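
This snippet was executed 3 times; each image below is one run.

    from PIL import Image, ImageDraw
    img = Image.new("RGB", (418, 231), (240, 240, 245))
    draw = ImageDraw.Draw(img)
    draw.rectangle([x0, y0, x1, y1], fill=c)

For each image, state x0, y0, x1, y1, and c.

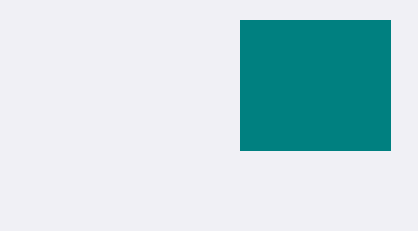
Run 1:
x0 = 240, y0 = 20, x1 = 390, y1 = 150, c = 'teal'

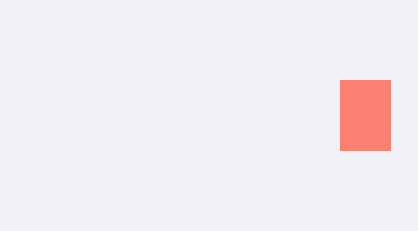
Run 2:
x0 = 340
y0 = 80
x1 = 390
y1 = 150
c = 'salmon'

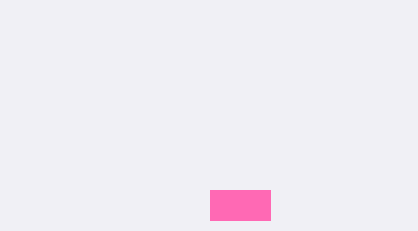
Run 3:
x0 = 210
y0 = 190
x1 = 270
y1 = 220
c = 'hotpink'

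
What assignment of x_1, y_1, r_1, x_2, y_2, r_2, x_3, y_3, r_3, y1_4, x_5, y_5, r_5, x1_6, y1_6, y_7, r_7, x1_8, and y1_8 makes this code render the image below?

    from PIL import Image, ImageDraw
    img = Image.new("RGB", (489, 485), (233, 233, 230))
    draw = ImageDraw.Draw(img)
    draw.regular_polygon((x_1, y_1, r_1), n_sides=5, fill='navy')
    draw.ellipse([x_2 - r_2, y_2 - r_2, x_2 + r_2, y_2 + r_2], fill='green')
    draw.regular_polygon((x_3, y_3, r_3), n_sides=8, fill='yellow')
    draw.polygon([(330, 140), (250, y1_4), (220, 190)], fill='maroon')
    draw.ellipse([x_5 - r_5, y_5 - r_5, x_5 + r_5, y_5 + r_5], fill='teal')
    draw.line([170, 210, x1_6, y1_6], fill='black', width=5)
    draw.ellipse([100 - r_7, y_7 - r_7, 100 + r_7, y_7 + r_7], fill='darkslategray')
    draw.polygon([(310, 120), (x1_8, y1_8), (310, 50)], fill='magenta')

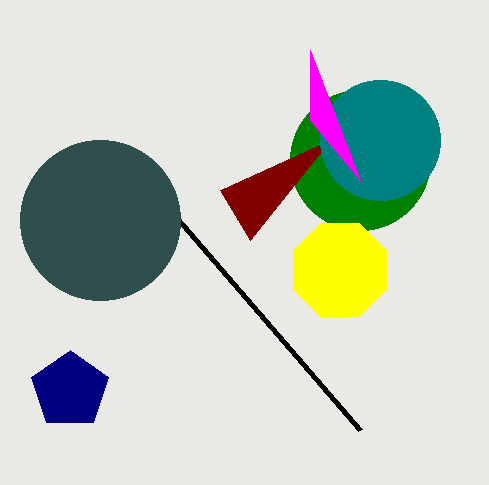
x_1 = 70; y_1 = 390; r_1 = 40; x_2 = 360; y_2 = 160; r_2 = 70; x_3 = 340; y_3 = 270; r_3 = 50; y1_4 = 240; x_5 = 380; y_5 = 140; r_5 = 60; x1_6 = 360; y1_6 = 430; y_7 = 220; r_7 = 80; x1_8 = 360; y1_8 = 180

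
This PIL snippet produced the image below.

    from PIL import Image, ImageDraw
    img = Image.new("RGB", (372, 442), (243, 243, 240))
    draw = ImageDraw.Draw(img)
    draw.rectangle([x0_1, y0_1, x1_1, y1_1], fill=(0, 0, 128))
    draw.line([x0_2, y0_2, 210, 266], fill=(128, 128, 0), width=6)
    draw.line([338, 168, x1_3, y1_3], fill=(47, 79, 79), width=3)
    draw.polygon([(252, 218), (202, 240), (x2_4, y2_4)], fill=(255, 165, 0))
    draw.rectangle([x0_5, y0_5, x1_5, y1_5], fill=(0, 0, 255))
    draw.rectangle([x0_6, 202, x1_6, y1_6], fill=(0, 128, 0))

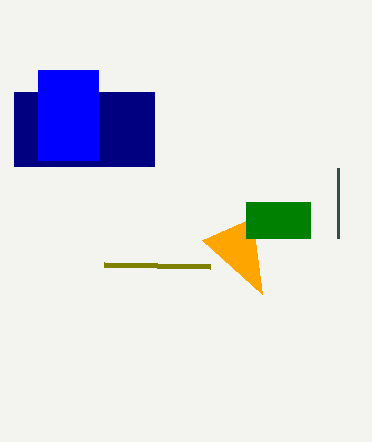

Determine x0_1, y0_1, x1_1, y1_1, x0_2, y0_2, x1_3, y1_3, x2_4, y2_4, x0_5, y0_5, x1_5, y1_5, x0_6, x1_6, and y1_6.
x0_1 = 14
y0_1 = 92
x1_1 = 154
y1_1 = 166
x0_2 = 104
y0_2 = 264
x1_3 = 338
y1_3 = 238
x2_4 = 262
y2_4 = 294
x0_5 = 38
y0_5 = 70
x1_5 = 98
y1_5 = 160
x0_6 = 246
x1_6 = 310
y1_6 = 238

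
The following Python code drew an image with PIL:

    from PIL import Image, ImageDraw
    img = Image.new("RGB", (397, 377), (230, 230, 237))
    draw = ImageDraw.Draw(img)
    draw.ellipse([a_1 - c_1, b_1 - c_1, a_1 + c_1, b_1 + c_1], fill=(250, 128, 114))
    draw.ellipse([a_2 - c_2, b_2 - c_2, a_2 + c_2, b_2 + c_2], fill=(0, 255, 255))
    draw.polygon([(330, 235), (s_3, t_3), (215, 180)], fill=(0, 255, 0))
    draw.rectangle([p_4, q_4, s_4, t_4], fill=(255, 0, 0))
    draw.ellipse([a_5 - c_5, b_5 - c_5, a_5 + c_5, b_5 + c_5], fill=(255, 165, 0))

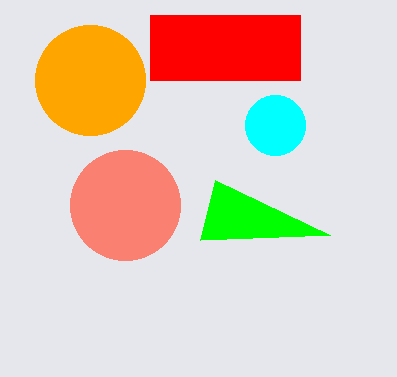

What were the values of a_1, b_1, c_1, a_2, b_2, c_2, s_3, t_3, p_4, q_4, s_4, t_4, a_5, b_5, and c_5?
a_1 = 125, b_1 = 205, c_1 = 55, a_2 = 275, b_2 = 125, c_2 = 30, s_3 = 200, t_3 = 240, p_4 = 150, q_4 = 15, s_4 = 300, t_4 = 80, a_5 = 90, b_5 = 80, c_5 = 55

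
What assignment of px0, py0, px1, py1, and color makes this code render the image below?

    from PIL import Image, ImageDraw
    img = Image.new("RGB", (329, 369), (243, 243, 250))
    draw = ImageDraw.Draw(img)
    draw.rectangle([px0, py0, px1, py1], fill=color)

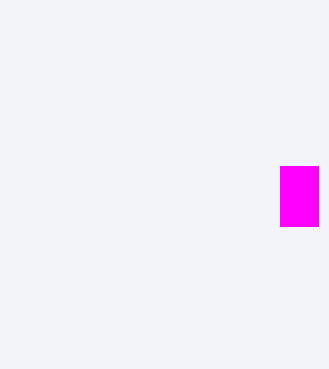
px0 = 280
py0 = 166
px1 = 318
py1 = 226
color = 'magenta'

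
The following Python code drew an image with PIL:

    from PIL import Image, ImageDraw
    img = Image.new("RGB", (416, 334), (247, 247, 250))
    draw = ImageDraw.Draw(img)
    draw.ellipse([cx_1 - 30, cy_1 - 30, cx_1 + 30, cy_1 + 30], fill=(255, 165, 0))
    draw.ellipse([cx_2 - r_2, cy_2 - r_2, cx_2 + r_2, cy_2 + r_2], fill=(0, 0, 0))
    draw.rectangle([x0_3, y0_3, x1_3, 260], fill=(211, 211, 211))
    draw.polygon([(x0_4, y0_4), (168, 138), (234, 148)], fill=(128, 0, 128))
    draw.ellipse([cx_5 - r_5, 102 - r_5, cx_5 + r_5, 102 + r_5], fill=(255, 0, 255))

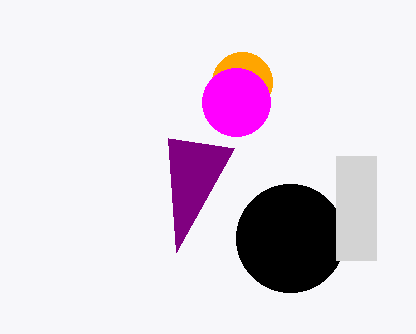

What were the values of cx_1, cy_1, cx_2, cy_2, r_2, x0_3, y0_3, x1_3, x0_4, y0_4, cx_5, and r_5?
cx_1 = 242
cy_1 = 82
cx_2 = 290
cy_2 = 238
r_2 = 54
x0_3 = 336
y0_3 = 156
x1_3 = 376
x0_4 = 176
y0_4 = 252
cx_5 = 236
r_5 = 34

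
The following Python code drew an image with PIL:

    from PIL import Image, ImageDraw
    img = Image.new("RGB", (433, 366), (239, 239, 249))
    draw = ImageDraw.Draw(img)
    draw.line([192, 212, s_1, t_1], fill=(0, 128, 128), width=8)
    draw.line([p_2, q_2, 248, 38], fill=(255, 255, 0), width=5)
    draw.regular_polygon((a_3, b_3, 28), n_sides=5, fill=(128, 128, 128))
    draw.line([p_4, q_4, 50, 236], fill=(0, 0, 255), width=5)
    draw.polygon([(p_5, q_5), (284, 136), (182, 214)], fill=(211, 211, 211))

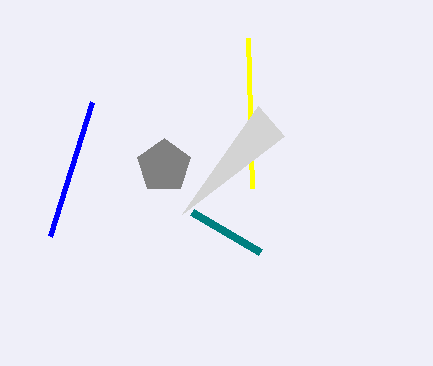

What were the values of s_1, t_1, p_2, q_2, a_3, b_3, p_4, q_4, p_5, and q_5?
s_1 = 260
t_1 = 252
p_2 = 252
q_2 = 188
a_3 = 164
b_3 = 166
p_4 = 92
q_4 = 102
p_5 = 258
q_5 = 106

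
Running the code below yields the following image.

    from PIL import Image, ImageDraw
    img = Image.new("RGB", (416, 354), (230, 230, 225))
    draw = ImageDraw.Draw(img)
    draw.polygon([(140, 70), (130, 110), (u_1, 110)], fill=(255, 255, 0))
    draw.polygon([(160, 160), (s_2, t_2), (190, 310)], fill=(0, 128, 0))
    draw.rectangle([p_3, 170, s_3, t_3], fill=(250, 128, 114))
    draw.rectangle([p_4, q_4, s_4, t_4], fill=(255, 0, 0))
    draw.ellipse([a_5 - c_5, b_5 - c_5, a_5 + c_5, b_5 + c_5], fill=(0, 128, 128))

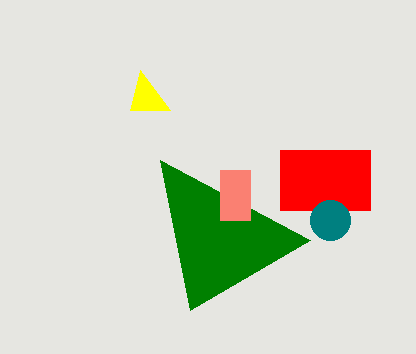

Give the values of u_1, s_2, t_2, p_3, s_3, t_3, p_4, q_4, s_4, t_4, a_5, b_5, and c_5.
u_1 = 170
s_2 = 310
t_2 = 240
p_3 = 220
s_3 = 250
t_3 = 220
p_4 = 280
q_4 = 150
s_4 = 370
t_4 = 210
a_5 = 330
b_5 = 220
c_5 = 20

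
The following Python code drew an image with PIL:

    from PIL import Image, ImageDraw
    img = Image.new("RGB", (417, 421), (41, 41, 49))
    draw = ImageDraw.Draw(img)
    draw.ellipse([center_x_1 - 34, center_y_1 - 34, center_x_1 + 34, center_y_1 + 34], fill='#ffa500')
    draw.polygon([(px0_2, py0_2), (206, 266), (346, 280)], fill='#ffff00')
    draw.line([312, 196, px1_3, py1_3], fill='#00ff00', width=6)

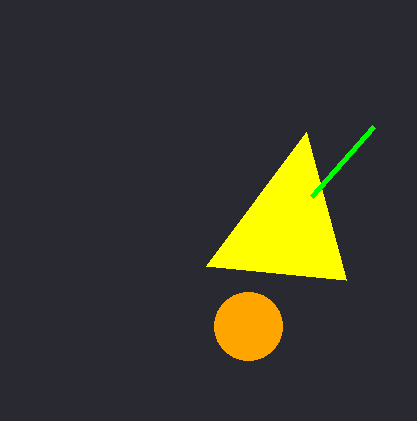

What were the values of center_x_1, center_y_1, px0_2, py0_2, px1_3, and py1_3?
center_x_1 = 248
center_y_1 = 326
px0_2 = 306
py0_2 = 132
px1_3 = 374
py1_3 = 126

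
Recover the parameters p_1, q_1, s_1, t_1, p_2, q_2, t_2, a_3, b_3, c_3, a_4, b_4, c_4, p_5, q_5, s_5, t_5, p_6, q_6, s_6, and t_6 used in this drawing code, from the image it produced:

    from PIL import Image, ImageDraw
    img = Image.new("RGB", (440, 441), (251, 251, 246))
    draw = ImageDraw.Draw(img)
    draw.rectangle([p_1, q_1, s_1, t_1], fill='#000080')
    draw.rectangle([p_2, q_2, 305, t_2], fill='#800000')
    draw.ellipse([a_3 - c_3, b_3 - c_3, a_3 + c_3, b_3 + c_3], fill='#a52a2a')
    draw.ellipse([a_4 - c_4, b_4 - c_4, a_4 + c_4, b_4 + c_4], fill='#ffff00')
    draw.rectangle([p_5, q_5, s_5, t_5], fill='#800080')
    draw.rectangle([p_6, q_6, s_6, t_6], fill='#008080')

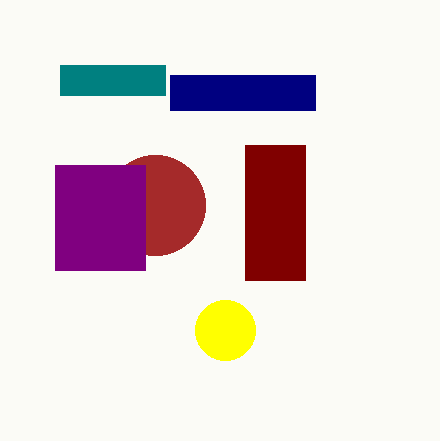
p_1 = 170, q_1 = 75, s_1 = 315, t_1 = 110, p_2 = 245, q_2 = 145, t_2 = 280, a_3 = 155, b_3 = 205, c_3 = 50, a_4 = 225, b_4 = 330, c_4 = 30, p_5 = 55, q_5 = 165, s_5 = 145, t_5 = 270, p_6 = 60, q_6 = 65, s_6 = 165, t_6 = 95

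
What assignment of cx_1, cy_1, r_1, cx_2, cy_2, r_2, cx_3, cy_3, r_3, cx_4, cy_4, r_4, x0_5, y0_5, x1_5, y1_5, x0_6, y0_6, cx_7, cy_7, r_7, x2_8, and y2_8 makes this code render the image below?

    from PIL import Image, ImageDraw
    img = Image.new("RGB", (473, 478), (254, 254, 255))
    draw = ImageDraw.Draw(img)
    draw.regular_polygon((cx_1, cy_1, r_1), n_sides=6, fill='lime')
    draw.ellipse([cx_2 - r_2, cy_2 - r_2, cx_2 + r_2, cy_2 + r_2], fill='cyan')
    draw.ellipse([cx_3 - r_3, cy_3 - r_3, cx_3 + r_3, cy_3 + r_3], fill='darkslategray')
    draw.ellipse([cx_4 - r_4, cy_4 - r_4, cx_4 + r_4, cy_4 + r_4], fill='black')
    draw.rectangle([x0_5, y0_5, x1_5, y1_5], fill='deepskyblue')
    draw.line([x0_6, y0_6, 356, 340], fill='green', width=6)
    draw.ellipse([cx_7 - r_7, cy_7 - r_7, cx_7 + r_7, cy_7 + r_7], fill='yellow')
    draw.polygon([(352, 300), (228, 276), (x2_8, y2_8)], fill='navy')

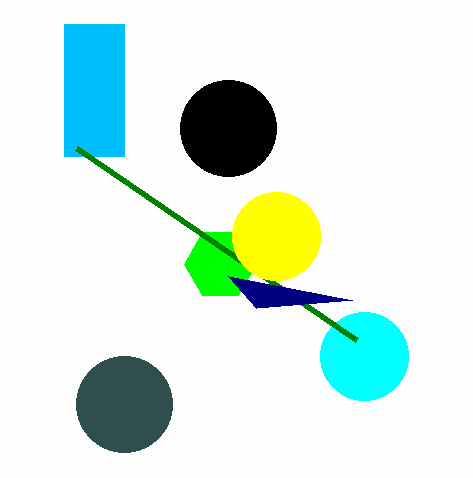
cx_1 = 220, cy_1 = 264, r_1 = 36, cx_2 = 364, cy_2 = 356, r_2 = 44, cx_3 = 124, cy_3 = 404, r_3 = 48, cx_4 = 228, cy_4 = 128, r_4 = 48, x0_5 = 64, y0_5 = 24, x1_5 = 124, y1_5 = 156, x0_6 = 76, y0_6 = 148, cx_7 = 276, cy_7 = 236, r_7 = 44, x2_8 = 256, y2_8 = 308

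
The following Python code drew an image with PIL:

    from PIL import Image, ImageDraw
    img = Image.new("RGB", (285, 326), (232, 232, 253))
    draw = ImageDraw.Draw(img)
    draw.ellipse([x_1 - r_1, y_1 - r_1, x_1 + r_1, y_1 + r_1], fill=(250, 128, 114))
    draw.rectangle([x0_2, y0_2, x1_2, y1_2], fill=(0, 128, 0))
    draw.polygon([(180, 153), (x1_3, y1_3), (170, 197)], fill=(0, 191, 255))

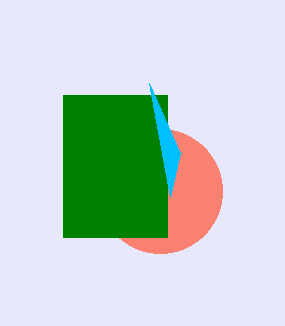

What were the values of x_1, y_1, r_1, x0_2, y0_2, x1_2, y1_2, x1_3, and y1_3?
x_1 = 160
y_1 = 191
r_1 = 62
x0_2 = 63
y0_2 = 95
x1_2 = 167
y1_2 = 237
x1_3 = 149
y1_3 = 83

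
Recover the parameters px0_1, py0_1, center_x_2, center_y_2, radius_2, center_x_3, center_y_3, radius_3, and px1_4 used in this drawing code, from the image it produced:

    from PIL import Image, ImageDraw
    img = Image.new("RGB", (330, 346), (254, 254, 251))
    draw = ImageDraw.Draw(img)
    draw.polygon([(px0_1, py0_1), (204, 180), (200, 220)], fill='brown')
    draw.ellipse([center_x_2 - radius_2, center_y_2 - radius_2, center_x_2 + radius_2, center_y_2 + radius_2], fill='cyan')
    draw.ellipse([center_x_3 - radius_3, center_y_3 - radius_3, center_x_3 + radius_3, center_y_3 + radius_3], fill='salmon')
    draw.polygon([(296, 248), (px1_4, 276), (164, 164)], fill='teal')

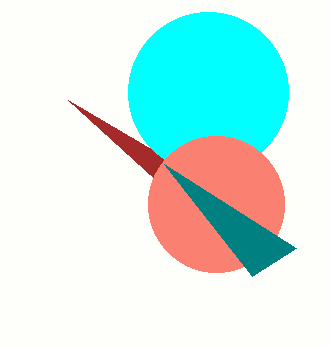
px0_1 = 68, py0_1 = 100, center_x_2 = 208, center_y_2 = 92, radius_2 = 80, center_x_3 = 216, center_y_3 = 204, radius_3 = 68, px1_4 = 252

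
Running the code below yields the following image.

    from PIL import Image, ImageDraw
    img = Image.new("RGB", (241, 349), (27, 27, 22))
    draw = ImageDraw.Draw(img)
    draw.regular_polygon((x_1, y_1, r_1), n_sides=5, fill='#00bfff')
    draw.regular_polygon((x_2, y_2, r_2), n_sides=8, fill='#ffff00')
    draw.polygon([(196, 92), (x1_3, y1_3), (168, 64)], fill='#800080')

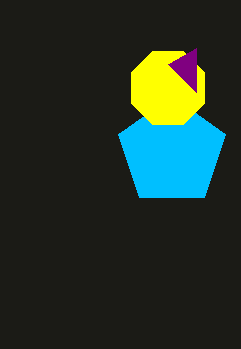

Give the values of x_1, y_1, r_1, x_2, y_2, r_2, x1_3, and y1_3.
x_1 = 172, y_1 = 152, r_1 = 56, x_2 = 168, y_2 = 88, r_2 = 40, x1_3 = 196, y1_3 = 48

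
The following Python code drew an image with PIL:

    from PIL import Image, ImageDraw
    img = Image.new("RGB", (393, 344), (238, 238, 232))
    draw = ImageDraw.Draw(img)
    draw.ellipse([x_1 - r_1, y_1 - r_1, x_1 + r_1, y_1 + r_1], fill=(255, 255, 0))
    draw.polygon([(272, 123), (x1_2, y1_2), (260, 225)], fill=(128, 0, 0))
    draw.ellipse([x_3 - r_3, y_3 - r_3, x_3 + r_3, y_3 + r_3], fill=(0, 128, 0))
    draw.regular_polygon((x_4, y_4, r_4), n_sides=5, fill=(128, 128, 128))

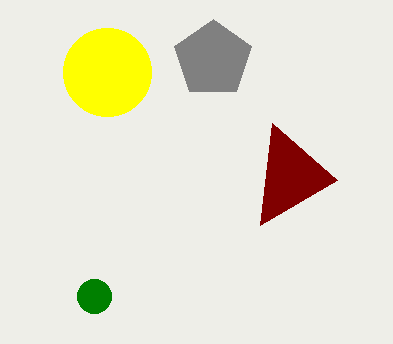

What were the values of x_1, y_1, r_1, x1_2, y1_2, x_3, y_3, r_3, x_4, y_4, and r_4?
x_1 = 107; y_1 = 72; r_1 = 44; x1_2 = 337; y1_2 = 180; x_3 = 94; y_3 = 296; r_3 = 17; x_4 = 213; y_4 = 59; r_4 = 40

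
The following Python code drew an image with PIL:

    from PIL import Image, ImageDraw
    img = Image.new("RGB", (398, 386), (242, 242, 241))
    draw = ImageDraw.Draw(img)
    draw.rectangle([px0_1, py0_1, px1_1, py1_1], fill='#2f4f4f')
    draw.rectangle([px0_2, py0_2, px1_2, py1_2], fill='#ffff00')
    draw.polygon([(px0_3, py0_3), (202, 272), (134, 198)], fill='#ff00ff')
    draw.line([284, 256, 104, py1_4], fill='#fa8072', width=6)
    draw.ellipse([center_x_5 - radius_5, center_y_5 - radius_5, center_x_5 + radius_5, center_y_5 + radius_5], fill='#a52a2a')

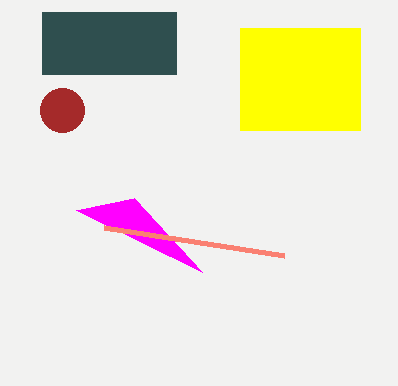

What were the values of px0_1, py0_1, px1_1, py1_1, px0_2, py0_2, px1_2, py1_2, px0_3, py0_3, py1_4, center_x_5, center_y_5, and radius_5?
px0_1 = 42; py0_1 = 12; px1_1 = 176; py1_1 = 74; px0_2 = 240; py0_2 = 28; px1_2 = 360; py1_2 = 130; px0_3 = 76; py0_3 = 210; py1_4 = 228; center_x_5 = 62; center_y_5 = 110; radius_5 = 22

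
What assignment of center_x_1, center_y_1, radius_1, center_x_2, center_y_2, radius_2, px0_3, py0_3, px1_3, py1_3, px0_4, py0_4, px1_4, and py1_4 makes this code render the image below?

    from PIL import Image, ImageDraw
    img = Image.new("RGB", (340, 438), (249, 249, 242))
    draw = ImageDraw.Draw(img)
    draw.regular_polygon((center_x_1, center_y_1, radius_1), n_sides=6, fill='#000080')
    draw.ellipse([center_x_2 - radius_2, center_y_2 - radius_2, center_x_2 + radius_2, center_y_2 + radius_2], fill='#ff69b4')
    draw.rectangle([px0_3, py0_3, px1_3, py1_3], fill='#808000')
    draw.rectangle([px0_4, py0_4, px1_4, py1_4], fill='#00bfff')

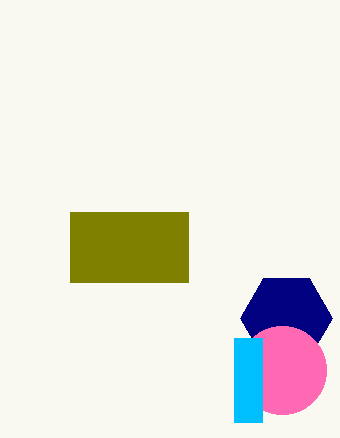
center_x_1 = 286
center_y_1 = 318
radius_1 = 46
center_x_2 = 282
center_y_2 = 370
radius_2 = 44
px0_3 = 70
py0_3 = 212
px1_3 = 188
py1_3 = 282
px0_4 = 234
py0_4 = 338
px1_4 = 262
py1_4 = 422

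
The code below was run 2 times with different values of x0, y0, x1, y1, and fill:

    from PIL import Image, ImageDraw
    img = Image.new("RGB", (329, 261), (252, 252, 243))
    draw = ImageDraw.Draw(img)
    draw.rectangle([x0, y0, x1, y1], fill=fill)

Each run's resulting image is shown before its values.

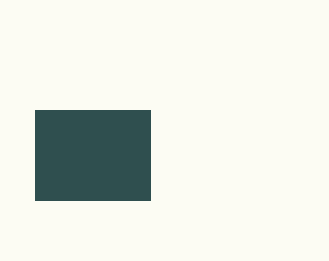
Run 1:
x0 = 35
y0 = 110
x1 = 150
y1 = 200
fill = 'darkslategray'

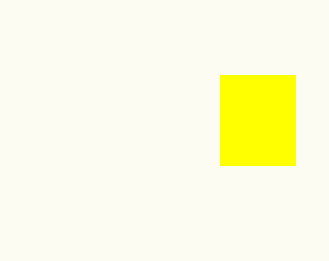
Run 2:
x0 = 220
y0 = 75
x1 = 295
y1 = 165
fill = 'yellow'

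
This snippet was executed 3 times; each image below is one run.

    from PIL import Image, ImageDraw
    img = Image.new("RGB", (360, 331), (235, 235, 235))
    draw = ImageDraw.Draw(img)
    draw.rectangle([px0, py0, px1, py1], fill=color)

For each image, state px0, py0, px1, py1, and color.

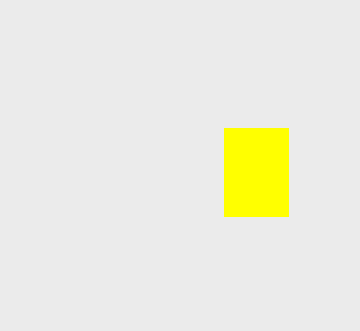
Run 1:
px0 = 224, py0 = 128, px1 = 288, py1 = 216, color = 'yellow'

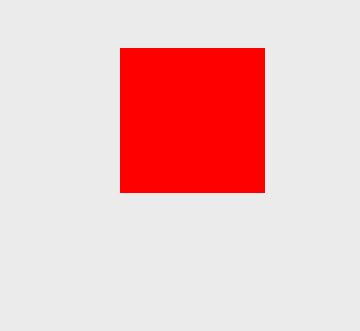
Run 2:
px0 = 120
py0 = 48
px1 = 264
py1 = 192
color = 'red'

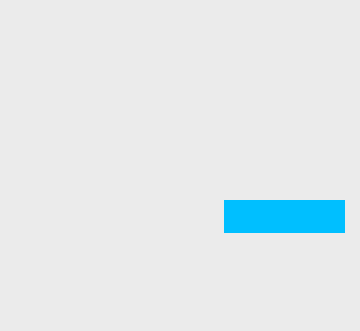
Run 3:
px0 = 224, py0 = 200, px1 = 344, py1 = 232, color = 'deepskyblue'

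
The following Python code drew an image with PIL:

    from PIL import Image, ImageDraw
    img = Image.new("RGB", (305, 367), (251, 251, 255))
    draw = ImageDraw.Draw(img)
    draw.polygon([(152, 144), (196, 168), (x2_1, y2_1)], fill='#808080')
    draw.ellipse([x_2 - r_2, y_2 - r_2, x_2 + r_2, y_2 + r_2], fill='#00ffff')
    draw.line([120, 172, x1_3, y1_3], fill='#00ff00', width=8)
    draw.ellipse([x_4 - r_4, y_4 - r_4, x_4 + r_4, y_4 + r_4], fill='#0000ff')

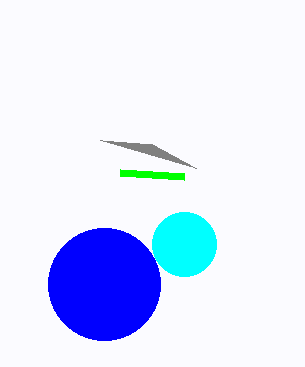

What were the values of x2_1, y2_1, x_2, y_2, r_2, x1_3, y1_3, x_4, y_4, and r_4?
x2_1 = 100; y2_1 = 140; x_2 = 184; y_2 = 244; r_2 = 32; x1_3 = 184; y1_3 = 176; x_4 = 104; y_4 = 284; r_4 = 56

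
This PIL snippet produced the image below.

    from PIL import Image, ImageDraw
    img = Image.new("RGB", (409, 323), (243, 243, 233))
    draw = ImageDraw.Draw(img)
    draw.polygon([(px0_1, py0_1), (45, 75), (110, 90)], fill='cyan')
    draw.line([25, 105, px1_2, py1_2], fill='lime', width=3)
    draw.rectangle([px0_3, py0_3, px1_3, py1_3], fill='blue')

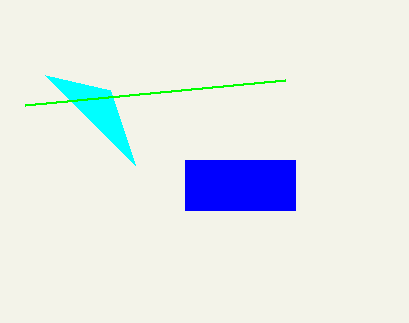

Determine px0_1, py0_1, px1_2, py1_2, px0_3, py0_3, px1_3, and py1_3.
px0_1 = 135, py0_1 = 165, px1_2 = 285, py1_2 = 80, px0_3 = 185, py0_3 = 160, px1_3 = 295, py1_3 = 210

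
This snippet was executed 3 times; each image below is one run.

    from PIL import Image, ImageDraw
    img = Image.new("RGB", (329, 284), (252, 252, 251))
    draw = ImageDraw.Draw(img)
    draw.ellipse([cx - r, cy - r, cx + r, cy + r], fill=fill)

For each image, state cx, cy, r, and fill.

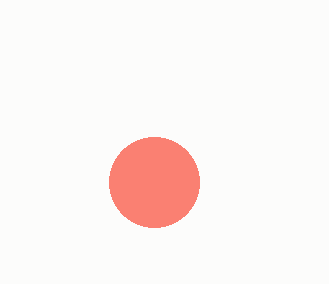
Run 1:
cx = 154; cy = 182; r = 45; fill = 'salmon'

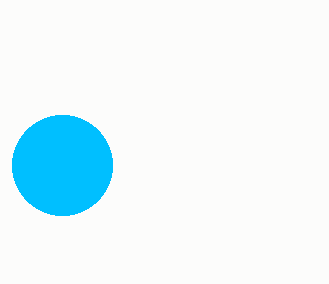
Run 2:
cx = 62; cy = 165; r = 50; fill = 'deepskyblue'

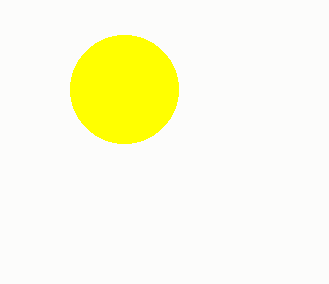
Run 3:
cx = 124
cy = 89
r = 54
fill = 'yellow'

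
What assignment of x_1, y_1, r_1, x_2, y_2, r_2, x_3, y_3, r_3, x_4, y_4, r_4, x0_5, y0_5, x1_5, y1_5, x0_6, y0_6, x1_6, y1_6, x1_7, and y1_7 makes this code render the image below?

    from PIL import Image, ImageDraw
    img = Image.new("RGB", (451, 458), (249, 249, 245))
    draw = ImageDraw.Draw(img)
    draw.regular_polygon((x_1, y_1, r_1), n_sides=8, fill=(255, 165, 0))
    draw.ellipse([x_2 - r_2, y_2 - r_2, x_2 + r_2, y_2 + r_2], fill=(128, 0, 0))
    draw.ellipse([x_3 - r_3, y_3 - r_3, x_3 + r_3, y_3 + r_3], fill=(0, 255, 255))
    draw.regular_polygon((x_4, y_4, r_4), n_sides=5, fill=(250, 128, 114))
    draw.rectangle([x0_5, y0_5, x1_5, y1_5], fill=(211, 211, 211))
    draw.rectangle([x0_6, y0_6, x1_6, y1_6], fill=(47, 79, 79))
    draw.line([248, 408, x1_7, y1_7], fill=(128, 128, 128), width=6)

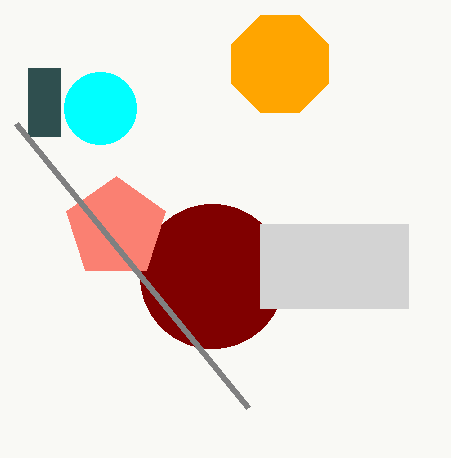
x_1 = 280; y_1 = 64; r_1 = 52; x_2 = 212; y_2 = 276; r_2 = 72; x_3 = 100; y_3 = 108; r_3 = 36; x_4 = 116; y_4 = 228; r_4 = 52; x0_5 = 260; y0_5 = 224; x1_5 = 408; y1_5 = 308; x0_6 = 28; y0_6 = 68; x1_6 = 60; y1_6 = 136; x1_7 = 16; y1_7 = 124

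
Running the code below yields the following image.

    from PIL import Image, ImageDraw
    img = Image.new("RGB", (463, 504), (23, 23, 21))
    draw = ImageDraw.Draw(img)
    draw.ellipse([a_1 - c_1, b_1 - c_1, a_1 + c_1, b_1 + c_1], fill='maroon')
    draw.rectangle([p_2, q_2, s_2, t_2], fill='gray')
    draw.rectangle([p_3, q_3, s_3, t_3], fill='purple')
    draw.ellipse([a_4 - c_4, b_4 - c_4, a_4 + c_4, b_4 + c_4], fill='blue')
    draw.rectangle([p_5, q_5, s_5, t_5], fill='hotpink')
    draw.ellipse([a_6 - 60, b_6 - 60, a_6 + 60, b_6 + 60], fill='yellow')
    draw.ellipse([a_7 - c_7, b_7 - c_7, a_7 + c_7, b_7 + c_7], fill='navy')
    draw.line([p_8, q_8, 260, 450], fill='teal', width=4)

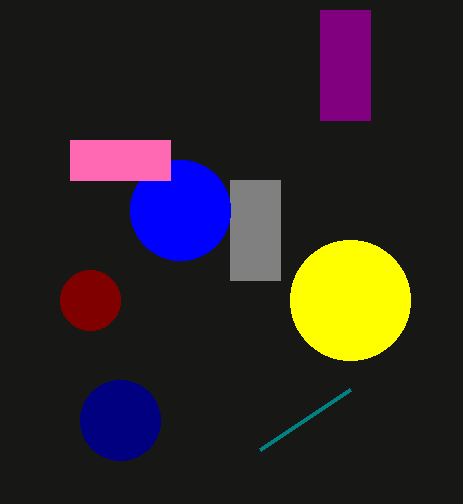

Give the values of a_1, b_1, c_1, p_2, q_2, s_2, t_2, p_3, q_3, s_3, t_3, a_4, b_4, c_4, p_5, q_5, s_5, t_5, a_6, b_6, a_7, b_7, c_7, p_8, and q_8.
a_1 = 90, b_1 = 300, c_1 = 30, p_2 = 230, q_2 = 180, s_2 = 280, t_2 = 280, p_3 = 320, q_3 = 10, s_3 = 370, t_3 = 120, a_4 = 180, b_4 = 210, c_4 = 50, p_5 = 70, q_5 = 140, s_5 = 170, t_5 = 180, a_6 = 350, b_6 = 300, a_7 = 120, b_7 = 420, c_7 = 40, p_8 = 350, q_8 = 390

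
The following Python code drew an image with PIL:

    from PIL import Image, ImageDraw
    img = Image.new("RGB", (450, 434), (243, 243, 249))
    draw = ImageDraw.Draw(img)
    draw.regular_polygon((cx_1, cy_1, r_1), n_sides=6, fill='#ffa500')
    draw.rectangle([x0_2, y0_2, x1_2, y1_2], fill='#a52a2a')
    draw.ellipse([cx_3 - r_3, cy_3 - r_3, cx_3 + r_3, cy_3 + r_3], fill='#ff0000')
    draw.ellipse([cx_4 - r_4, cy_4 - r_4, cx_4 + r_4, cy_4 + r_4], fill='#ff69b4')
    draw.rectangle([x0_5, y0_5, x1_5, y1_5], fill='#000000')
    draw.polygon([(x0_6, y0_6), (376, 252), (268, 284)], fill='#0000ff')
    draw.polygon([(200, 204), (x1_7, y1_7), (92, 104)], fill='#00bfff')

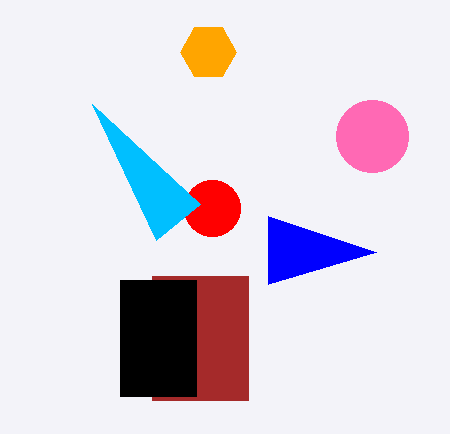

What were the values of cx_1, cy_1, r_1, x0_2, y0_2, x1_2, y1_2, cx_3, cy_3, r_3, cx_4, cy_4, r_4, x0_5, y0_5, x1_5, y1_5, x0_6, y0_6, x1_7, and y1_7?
cx_1 = 208, cy_1 = 52, r_1 = 28, x0_2 = 152, y0_2 = 276, x1_2 = 248, y1_2 = 400, cx_3 = 212, cy_3 = 208, r_3 = 28, cx_4 = 372, cy_4 = 136, r_4 = 36, x0_5 = 120, y0_5 = 280, x1_5 = 196, y1_5 = 396, x0_6 = 268, y0_6 = 216, x1_7 = 156, y1_7 = 240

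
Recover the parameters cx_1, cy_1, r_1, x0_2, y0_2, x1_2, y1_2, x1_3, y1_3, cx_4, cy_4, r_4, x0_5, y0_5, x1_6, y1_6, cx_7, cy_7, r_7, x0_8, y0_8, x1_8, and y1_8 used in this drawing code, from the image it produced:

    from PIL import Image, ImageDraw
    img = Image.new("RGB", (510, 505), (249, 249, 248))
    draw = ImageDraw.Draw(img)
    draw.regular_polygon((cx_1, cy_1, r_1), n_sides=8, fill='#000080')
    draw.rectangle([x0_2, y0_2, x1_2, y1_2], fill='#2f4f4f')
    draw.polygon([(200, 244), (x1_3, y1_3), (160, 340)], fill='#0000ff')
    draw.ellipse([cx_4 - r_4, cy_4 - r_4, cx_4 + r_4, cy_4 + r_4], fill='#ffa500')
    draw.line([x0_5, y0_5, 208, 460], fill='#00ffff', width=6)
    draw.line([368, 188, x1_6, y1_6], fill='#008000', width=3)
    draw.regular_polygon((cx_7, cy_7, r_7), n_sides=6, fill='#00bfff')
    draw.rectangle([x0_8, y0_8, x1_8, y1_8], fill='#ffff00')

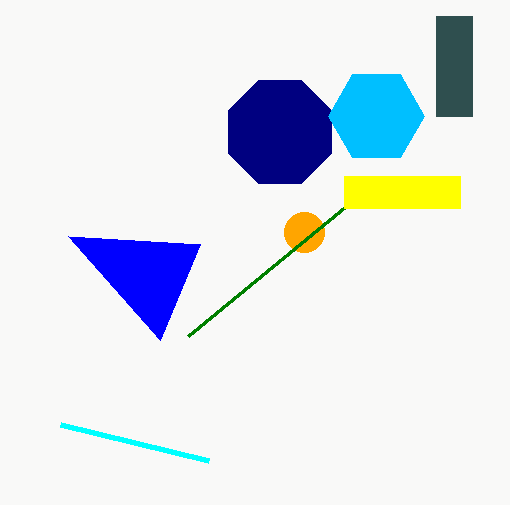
cx_1 = 280
cy_1 = 132
r_1 = 56
x0_2 = 436
y0_2 = 16
x1_2 = 472
y1_2 = 116
x1_3 = 68
y1_3 = 236
cx_4 = 304
cy_4 = 232
r_4 = 20
x0_5 = 60
y0_5 = 424
x1_6 = 188
y1_6 = 336
cx_7 = 376
cy_7 = 116
r_7 = 48
x0_8 = 344
y0_8 = 176
x1_8 = 460
y1_8 = 208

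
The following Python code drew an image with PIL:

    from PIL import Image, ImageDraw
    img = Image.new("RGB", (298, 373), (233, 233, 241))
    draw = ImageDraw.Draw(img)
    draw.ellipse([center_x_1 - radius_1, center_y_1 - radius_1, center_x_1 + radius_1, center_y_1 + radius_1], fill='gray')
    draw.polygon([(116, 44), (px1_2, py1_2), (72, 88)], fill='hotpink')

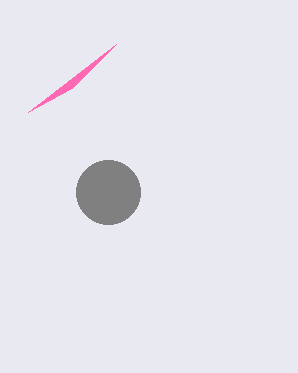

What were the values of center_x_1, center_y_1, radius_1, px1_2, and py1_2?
center_x_1 = 108
center_y_1 = 192
radius_1 = 32
px1_2 = 28
py1_2 = 112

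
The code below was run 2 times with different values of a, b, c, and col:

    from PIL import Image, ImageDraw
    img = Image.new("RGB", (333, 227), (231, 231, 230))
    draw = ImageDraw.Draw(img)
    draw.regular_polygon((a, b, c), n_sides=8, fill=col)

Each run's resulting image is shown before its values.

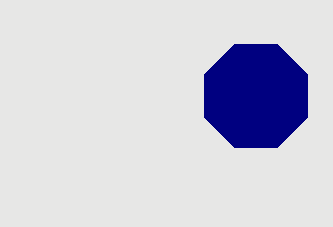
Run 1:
a = 256
b = 96
c = 56
col = 'navy'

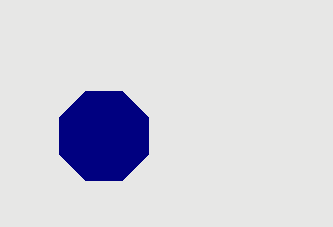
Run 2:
a = 104, b = 136, c = 48, col = 'navy'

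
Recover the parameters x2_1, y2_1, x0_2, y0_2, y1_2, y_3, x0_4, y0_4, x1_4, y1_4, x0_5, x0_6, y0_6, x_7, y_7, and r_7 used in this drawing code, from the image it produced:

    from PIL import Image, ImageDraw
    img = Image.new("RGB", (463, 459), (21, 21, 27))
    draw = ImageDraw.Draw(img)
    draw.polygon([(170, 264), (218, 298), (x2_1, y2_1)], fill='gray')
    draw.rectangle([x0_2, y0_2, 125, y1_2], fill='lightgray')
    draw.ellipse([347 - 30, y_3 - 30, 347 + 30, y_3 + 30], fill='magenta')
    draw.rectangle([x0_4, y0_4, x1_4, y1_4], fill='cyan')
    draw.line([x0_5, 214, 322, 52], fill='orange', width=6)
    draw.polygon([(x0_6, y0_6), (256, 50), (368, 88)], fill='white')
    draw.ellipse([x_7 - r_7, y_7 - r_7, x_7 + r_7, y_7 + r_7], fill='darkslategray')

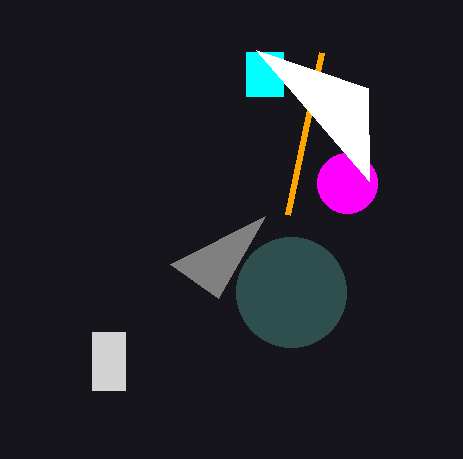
x2_1 = 265
y2_1 = 216
x0_2 = 92
y0_2 = 332
y1_2 = 390
y_3 = 183
x0_4 = 246
y0_4 = 52
x1_4 = 283
y1_4 = 96
x0_5 = 288
x0_6 = 369
y0_6 = 181
x_7 = 291
y_7 = 292
r_7 = 55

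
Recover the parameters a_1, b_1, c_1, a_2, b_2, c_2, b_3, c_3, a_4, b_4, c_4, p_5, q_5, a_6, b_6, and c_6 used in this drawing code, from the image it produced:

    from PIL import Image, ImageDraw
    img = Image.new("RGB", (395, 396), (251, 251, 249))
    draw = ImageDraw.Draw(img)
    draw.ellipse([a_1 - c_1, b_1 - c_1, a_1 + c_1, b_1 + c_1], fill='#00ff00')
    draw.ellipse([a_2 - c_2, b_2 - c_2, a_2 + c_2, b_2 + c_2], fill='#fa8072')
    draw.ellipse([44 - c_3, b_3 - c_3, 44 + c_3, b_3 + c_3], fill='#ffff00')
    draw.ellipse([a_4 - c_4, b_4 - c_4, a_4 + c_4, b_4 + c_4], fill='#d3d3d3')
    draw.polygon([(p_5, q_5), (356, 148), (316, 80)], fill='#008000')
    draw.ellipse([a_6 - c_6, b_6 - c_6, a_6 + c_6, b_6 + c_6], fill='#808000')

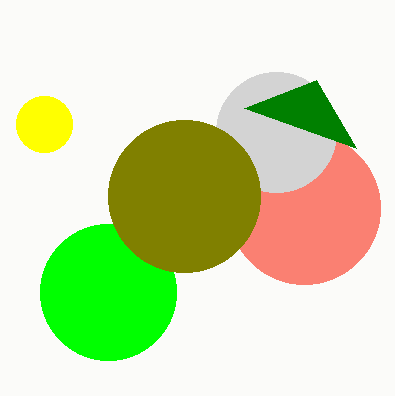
a_1 = 108, b_1 = 292, c_1 = 68, a_2 = 304, b_2 = 208, c_2 = 76, b_3 = 124, c_3 = 28, a_4 = 276, b_4 = 132, c_4 = 60, p_5 = 244, q_5 = 108, a_6 = 184, b_6 = 196, c_6 = 76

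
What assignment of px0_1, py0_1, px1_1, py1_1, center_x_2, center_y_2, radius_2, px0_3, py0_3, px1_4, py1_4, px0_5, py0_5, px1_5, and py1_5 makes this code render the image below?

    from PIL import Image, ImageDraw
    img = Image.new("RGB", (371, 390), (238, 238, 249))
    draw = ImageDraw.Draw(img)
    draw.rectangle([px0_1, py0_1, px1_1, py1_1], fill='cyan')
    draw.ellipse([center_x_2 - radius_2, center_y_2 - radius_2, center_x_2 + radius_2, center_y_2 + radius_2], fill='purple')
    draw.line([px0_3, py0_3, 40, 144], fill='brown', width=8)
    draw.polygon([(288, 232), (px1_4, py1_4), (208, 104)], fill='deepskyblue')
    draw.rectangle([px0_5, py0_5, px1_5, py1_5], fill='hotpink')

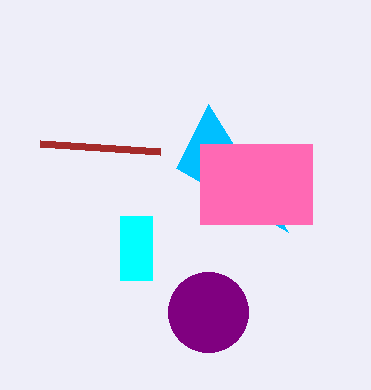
px0_1 = 120
py0_1 = 216
px1_1 = 152
py1_1 = 280
center_x_2 = 208
center_y_2 = 312
radius_2 = 40
px0_3 = 160
py0_3 = 152
px1_4 = 176
py1_4 = 168
px0_5 = 200
py0_5 = 144
px1_5 = 312
py1_5 = 224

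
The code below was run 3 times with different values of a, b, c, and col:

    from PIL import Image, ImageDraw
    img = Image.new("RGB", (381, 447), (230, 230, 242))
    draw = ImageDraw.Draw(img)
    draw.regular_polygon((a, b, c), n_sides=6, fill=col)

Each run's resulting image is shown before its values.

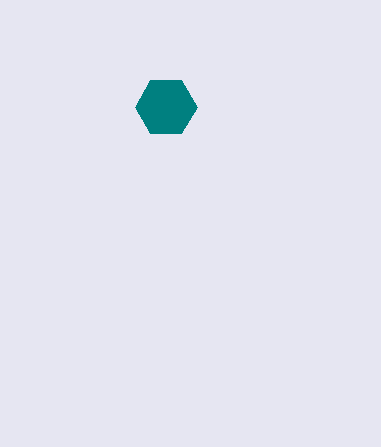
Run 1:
a = 166; b = 107; c = 31; col = 'teal'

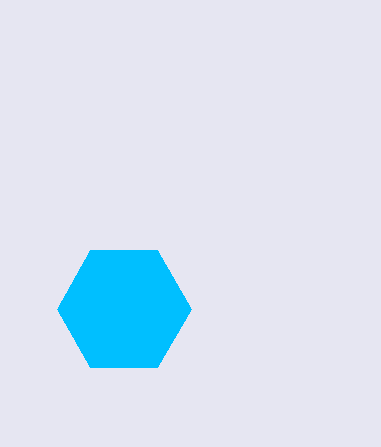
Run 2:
a = 124, b = 309, c = 67, col = 'deepskyblue'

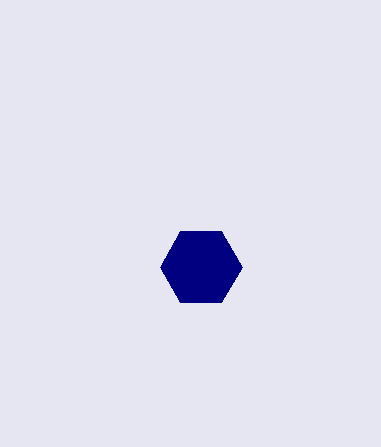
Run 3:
a = 201, b = 267, c = 41, col = 'navy'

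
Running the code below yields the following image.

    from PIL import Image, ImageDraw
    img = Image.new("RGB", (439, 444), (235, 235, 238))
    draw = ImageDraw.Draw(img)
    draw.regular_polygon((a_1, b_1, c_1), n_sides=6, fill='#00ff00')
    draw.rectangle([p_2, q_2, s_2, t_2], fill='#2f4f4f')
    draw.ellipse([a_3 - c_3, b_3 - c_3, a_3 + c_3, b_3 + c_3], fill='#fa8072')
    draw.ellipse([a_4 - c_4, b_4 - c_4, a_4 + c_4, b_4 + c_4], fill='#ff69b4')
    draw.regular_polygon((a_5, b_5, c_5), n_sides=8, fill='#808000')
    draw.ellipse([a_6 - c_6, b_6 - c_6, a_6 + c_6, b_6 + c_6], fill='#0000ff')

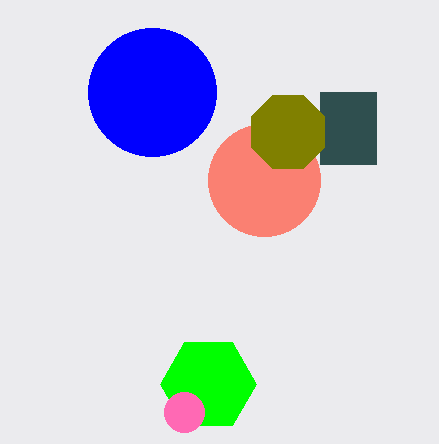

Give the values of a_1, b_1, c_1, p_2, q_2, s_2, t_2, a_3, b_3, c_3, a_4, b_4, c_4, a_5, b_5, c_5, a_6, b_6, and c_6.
a_1 = 208
b_1 = 384
c_1 = 48
p_2 = 320
q_2 = 92
s_2 = 376
t_2 = 164
a_3 = 264
b_3 = 180
c_3 = 56
a_4 = 184
b_4 = 412
c_4 = 20
a_5 = 288
b_5 = 132
c_5 = 40
a_6 = 152
b_6 = 92
c_6 = 64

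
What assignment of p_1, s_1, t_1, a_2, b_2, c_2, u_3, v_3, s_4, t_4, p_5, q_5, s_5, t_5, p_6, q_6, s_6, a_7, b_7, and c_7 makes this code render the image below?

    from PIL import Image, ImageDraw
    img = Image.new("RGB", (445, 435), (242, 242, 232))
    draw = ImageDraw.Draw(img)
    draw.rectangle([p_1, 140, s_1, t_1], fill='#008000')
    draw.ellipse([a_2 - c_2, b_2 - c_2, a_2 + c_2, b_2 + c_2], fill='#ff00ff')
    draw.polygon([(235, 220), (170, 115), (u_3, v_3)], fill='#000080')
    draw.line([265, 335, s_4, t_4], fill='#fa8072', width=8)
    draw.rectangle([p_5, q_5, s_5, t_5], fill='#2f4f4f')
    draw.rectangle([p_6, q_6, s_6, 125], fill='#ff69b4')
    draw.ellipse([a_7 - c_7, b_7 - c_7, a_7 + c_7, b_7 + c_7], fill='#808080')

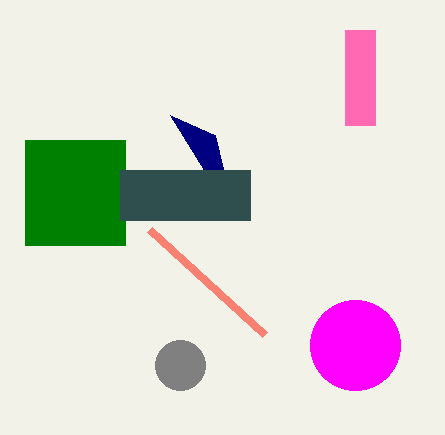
p_1 = 25
s_1 = 125
t_1 = 245
a_2 = 355
b_2 = 345
c_2 = 45
u_3 = 215
v_3 = 135
s_4 = 150
t_4 = 230
p_5 = 120
q_5 = 170
s_5 = 250
t_5 = 220
p_6 = 345
q_6 = 30
s_6 = 375
a_7 = 180
b_7 = 365
c_7 = 25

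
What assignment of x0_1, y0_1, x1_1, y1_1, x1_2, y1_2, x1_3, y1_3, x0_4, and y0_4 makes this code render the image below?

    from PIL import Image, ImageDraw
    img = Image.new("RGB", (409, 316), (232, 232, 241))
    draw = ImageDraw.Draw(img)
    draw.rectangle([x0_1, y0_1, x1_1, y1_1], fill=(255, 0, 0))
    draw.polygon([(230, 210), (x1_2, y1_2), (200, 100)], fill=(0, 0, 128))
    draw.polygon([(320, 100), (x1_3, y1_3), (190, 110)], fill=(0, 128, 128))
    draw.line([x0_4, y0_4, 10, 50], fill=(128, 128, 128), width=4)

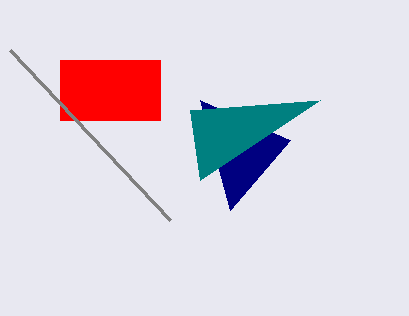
x0_1 = 60, y0_1 = 60, x1_1 = 160, y1_1 = 120, x1_2 = 290, y1_2 = 140, x1_3 = 200, y1_3 = 180, x0_4 = 170, y0_4 = 220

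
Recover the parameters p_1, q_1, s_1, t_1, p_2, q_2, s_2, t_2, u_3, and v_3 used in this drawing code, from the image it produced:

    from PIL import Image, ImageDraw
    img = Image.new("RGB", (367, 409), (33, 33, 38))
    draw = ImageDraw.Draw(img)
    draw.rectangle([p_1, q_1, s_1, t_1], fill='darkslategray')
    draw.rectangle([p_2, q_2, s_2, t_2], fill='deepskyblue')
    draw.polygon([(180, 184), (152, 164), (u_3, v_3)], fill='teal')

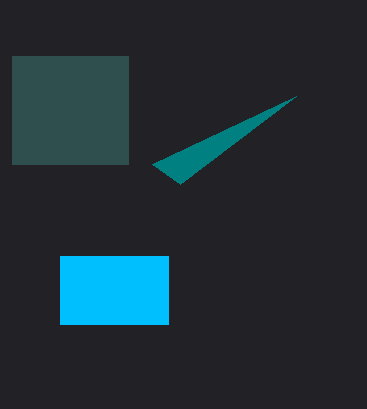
p_1 = 12, q_1 = 56, s_1 = 128, t_1 = 164, p_2 = 60, q_2 = 256, s_2 = 168, t_2 = 324, u_3 = 296, v_3 = 96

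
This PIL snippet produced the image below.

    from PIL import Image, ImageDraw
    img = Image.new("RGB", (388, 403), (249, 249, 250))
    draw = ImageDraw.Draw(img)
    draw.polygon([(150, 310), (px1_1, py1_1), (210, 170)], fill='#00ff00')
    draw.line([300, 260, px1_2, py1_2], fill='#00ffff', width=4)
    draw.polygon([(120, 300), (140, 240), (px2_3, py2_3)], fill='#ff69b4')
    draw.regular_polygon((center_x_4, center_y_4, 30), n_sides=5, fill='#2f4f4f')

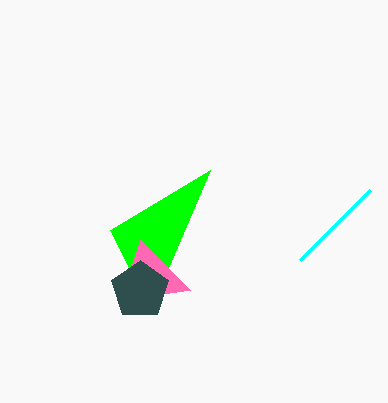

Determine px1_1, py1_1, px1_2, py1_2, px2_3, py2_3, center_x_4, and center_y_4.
px1_1 = 110
py1_1 = 230
px1_2 = 370
py1_2 = 190
px2_3 = 190
py2_3 = 290
center_x_4 = 140
center_y_4 = 290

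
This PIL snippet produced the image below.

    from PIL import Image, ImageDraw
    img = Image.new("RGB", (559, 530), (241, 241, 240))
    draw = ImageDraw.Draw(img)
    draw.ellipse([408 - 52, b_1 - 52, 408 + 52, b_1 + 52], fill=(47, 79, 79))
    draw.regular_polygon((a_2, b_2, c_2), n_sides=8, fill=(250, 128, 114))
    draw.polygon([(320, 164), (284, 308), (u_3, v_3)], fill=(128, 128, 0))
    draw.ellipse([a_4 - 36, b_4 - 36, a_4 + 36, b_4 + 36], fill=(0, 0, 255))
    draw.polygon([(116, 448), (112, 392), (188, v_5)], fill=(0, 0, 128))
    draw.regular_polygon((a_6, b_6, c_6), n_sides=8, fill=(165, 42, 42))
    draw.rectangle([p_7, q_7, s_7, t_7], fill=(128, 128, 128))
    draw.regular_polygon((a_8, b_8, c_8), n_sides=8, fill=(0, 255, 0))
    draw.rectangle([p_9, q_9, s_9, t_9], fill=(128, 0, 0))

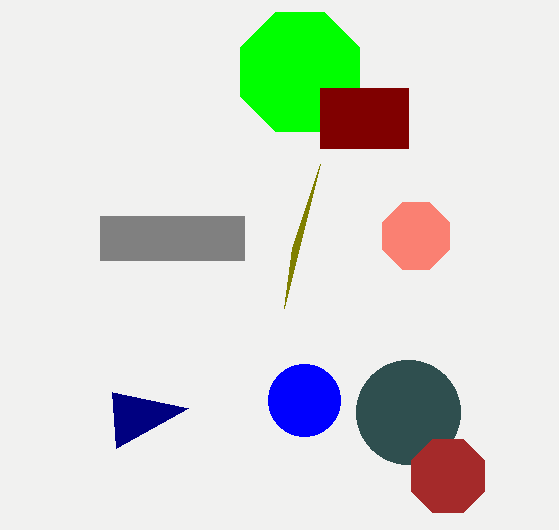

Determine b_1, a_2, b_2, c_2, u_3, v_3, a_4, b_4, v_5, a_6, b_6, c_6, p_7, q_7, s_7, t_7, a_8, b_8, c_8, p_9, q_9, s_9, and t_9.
b_1 = 412; a_2 = 416; b_2 = 236; c_2 = 36; u_3 = 292; v_3 = 248; a_4 = 304; b_4 = 400; v_5 = 408; a_6 = 448; b_6 = 476; c_6 = 40; p_7 = 100; q_7 = 216; s_7 = 244; t_7 = 260; a_8 = 300; b_8 = 72; c_8 = 64; p_9 = 320; q_9 = 88; s_9 = 408; t_9 = 148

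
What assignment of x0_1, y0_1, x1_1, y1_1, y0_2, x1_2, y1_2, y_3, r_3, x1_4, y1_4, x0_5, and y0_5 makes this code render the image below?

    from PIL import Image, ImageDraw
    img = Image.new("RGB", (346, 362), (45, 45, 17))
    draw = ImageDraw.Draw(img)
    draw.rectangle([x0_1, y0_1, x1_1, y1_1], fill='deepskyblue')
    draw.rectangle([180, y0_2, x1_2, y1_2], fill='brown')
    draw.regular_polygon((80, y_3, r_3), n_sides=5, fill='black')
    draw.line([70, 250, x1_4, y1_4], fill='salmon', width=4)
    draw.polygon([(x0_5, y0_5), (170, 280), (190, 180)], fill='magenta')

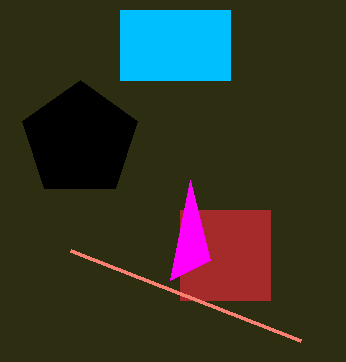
x0_1 = 120, y0_1 = 10, x1_1 = 230, y1_1 = 80, y0_2 = 210, x1_2 = 270, y1_2 = 300, y_3 = 140, r_3 = 60, x1_4 = 300, y1_4 = 340, x0_5 = 210, y0_5 = 260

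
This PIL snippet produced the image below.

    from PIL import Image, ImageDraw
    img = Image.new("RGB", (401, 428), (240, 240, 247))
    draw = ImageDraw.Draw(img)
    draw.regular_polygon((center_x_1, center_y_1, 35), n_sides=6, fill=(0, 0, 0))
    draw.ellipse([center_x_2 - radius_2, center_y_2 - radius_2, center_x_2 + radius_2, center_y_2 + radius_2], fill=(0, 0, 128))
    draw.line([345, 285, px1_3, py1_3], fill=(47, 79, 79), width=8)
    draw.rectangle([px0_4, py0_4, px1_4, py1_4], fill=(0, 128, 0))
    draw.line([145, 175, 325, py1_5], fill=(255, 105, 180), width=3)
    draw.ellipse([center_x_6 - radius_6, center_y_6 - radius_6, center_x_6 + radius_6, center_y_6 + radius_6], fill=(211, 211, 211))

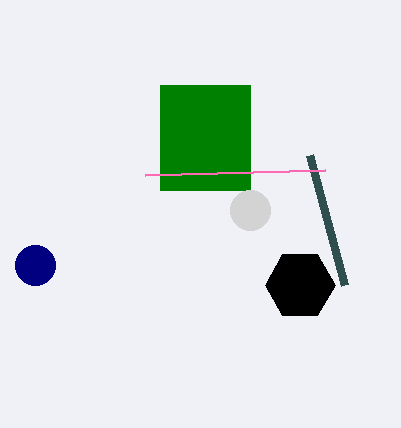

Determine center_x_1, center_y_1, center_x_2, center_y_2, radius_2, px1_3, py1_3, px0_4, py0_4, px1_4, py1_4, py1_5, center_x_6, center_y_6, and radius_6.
center_x_1 = 300, center_y_1 = 285, center_x_2 = 35, center_y_2 = 265, radius_2 = 20, px1_3 = 310, py1_3 = 155, px0_4 = 160, py0_4 = 85, px1_4 = 250, py1_4 = 190, py1_5 = 170, center_x_6 = 250, center_y_6 = 210, radius_6 = 20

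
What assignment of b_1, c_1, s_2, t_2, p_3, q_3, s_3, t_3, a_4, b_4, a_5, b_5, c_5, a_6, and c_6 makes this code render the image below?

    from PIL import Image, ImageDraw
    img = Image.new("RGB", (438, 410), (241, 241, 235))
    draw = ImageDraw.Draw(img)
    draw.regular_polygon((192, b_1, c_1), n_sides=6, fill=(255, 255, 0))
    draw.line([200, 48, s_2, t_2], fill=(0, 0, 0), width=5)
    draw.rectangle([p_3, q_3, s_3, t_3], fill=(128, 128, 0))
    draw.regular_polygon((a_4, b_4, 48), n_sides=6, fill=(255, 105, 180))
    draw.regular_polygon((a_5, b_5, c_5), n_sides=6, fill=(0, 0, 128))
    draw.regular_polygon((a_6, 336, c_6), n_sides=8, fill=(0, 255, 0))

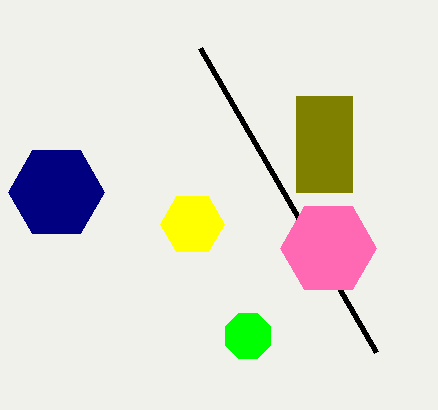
b_1 = 224; c_1 = 32; s_2 = 376; t_2 = 352; p_3 = 296; q_3 = 96; s_3 = 352; t_3 = 192; a_4 = 328; b_4 = 248; a_5 = 56; b_5 = 192; c_5 = 48; a_6 = 248; c_6 = 24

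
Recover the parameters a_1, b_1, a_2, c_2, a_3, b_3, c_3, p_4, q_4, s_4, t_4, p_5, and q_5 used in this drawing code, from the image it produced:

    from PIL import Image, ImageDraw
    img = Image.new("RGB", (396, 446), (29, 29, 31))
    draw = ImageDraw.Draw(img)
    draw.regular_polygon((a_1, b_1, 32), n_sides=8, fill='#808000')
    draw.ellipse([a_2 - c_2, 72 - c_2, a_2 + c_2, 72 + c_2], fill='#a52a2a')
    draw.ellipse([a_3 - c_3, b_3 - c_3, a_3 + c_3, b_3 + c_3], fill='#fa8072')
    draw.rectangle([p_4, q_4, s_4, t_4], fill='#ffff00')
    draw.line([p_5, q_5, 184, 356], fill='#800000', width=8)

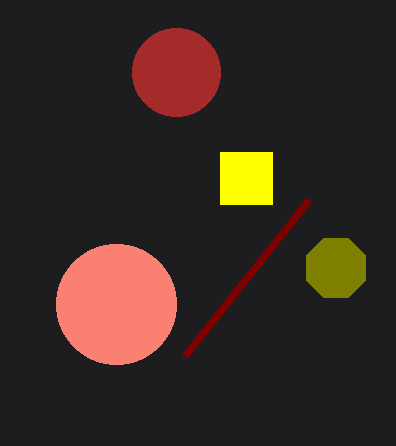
a_1 = 336
b_1 = 268
a_2 = 176
c_2 = 44
a_3 = 116
b_3 = 304
c_3 = 60
p_4 = 220
q_4 = 152
s_4 = 272
t_4 = 204
p_5 = 308
q_5 = 200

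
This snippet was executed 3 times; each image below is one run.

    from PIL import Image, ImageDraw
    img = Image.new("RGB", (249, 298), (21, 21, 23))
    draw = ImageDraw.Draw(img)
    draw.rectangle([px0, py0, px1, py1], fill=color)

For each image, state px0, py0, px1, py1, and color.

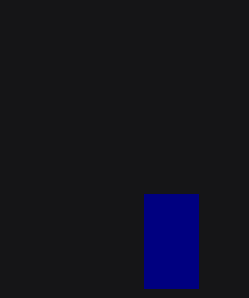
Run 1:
px0 = 144, py0 = 194, px1 = 198, py1 = 288, color = 'navy'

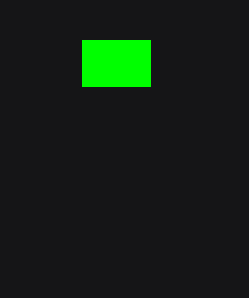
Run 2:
px0 = 82
py0 = 40
px1 = 150
py1 = 86
color = 'lime'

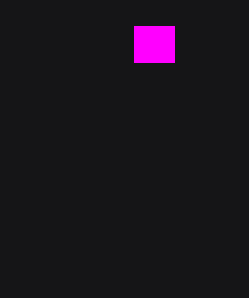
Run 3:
px0 = 134; py0 = 26; px1 = 174; py1 = 62; color = 'magenta'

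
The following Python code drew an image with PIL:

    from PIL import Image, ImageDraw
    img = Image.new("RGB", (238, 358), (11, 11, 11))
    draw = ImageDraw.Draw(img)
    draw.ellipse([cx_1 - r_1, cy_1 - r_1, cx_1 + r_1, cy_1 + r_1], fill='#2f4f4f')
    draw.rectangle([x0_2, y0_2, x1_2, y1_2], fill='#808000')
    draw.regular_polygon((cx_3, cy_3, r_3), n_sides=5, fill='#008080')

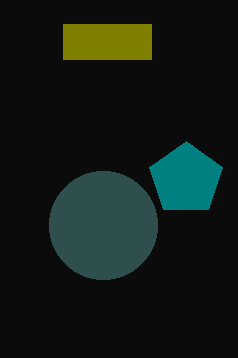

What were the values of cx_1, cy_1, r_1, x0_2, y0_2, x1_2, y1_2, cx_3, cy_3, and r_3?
cx_1 = 103; cy_1 = 225; r_1 = 54; x0_2 = 63; y0_2 = 24; x1_2 = 151; y1_2 = 59; cx_3 = 186; cy_3 = 179; r_3 = 38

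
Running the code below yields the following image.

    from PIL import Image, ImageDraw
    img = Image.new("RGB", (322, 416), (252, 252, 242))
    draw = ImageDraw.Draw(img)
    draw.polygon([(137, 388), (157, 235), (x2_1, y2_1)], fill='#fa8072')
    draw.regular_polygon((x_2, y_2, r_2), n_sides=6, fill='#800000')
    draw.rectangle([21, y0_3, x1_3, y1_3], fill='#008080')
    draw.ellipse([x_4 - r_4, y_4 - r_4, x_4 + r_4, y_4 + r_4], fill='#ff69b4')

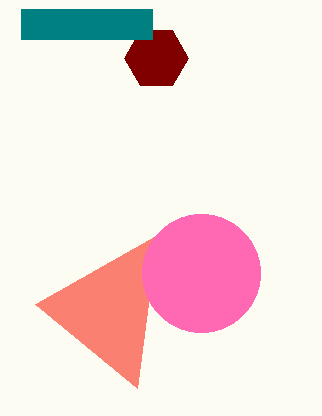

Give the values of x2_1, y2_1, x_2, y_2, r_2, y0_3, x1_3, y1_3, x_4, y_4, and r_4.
x2_1 = 35, y2_1 = 304, x_2 = 156, y_2 = 58, r_2 = 32, y0_3 = 9, x1_3 = 152, y1_3 = 39, x_4 = 201, y_4 = 273, r_4 = 59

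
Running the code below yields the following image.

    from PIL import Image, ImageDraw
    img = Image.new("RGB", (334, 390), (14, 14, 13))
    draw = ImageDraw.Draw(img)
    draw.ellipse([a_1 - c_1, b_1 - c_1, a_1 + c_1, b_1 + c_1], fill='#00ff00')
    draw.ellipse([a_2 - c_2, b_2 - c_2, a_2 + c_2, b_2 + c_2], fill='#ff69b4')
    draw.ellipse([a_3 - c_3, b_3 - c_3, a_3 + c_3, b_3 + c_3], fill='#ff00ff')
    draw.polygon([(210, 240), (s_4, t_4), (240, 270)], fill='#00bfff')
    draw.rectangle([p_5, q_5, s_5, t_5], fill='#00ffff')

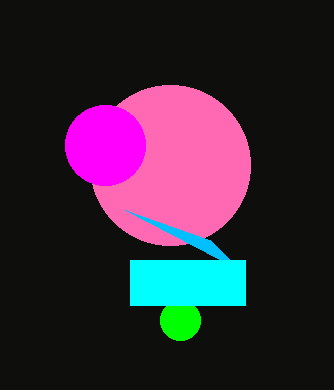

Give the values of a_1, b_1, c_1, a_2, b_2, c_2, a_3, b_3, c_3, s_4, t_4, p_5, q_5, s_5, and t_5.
a_1 = 180
b_1 = 320
c_1 = 20
a_2 = 170
b_2 = 165
c_2 = 80
a_3 = 105
b_3 = 145
c_3 = 40
s_4 = 125
t_4 = 210
p_5 = 130
q_5 = 260
s_5 = 245
t_5 = 305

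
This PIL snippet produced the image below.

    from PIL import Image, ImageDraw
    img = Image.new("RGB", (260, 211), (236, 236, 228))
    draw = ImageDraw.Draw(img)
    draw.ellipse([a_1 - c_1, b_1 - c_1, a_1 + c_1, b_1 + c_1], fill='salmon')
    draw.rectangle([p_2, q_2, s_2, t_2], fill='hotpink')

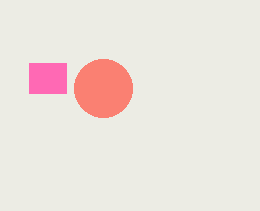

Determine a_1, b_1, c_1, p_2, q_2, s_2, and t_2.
a_1 = 103; b_1 = 88; c_1 = 29; p_2 = 29; q_2 = 63; s_2 = 66; t_2 = 93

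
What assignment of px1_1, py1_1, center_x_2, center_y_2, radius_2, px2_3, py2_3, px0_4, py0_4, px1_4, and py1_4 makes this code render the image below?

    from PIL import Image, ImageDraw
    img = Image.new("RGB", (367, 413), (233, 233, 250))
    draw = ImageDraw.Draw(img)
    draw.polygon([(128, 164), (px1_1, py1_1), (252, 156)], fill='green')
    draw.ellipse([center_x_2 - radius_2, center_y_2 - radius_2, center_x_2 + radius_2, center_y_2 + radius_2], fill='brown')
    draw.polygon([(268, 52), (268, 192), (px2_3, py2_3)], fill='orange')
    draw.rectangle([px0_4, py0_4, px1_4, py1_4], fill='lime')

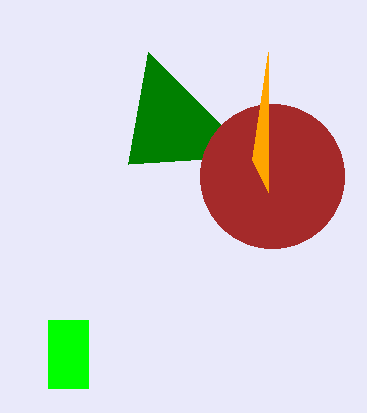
px1_1 = 148
py1_1 = 52
center_x_2 = 272
center_y_2 = 176
radius_2 = 72
px2_3 = 252
py2_3 = 160
px0_4 = 48
py0_4 = 320
px1_4 = 88
py1_4 = 388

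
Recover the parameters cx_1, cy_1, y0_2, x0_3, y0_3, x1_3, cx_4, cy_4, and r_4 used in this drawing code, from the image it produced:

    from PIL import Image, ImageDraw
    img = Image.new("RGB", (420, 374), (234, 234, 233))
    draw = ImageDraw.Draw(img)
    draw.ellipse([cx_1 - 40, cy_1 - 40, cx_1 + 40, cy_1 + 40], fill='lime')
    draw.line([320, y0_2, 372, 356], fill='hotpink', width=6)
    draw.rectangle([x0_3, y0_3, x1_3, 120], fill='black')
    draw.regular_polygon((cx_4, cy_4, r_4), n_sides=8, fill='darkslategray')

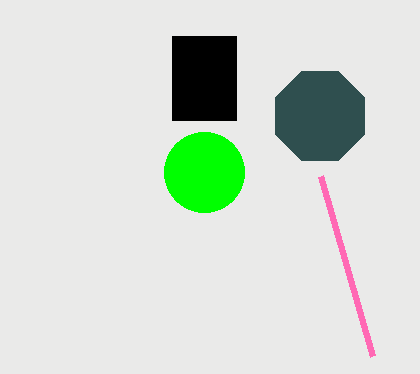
cx_1 = 204
cy_1 = 172
y0_2 = 176
x0_3 = 172
y0_3 = 36
x1_3 = 236
cx_4 = 320
cy_4 = 116
r_4 = 48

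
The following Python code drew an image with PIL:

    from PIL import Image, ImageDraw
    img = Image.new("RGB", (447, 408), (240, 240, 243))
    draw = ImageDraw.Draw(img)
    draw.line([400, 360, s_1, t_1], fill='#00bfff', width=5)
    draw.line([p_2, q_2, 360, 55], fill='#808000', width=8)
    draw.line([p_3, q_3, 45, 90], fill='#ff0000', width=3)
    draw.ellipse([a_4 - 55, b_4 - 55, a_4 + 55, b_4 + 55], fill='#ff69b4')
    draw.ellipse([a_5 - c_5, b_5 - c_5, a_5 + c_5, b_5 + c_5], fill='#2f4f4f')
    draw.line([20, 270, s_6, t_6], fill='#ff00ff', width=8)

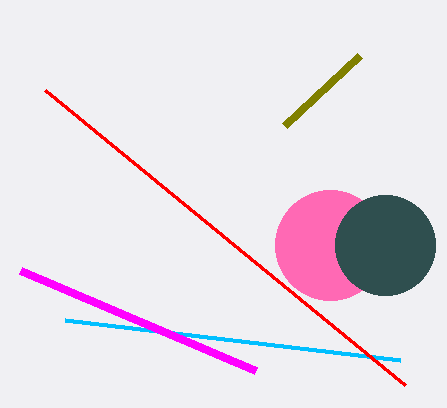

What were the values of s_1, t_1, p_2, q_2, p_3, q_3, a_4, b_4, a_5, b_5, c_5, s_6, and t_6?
s_1 = 65
t_1 = 320
p_2 = 285
q_2 = 125
p_3 = 405
q_3 = 385
a_4 = 330
b_4 = 245
a_5 = 385
b_5 = 245
c_5 = 50
s_6 = 255
t_6 = 370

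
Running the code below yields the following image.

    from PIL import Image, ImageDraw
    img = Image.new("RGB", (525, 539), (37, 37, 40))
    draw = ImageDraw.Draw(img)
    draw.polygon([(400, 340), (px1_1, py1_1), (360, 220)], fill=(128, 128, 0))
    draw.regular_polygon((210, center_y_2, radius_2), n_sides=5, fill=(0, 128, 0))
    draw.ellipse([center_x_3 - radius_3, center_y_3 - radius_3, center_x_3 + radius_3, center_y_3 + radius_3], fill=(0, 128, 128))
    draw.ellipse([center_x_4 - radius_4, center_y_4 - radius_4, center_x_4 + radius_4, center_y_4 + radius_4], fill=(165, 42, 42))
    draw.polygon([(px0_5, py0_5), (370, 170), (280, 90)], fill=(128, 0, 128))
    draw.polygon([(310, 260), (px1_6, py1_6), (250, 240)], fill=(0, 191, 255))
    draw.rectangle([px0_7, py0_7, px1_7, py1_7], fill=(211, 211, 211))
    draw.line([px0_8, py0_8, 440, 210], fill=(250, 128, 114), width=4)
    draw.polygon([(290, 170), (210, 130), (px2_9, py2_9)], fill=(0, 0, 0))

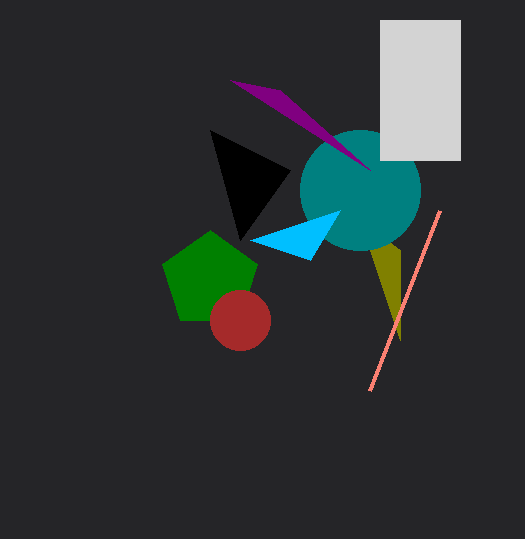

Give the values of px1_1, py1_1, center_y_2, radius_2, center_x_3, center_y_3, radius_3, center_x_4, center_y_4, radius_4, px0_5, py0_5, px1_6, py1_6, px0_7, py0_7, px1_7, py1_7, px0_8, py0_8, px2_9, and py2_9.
px1_1 = 400; py1_1 = 250; center_y_2 = 280; radius_2 = 50; center_x_3 = 360; center_y_3 = 190; radius_3 = 60; center_x_4 = 240; center_y_4 = 320; radius_4 = 30; px0_5 = 230; py0_5 = 80; px1_6 = 340; py1_6 = 210; px0_7 = 380; py0_7 = 20; px1_7 = 460; py1_7 = 160; px0_8 = 370; py0_8 = 390; px2_9 = 240; py2_9 = 240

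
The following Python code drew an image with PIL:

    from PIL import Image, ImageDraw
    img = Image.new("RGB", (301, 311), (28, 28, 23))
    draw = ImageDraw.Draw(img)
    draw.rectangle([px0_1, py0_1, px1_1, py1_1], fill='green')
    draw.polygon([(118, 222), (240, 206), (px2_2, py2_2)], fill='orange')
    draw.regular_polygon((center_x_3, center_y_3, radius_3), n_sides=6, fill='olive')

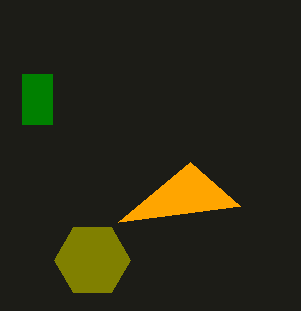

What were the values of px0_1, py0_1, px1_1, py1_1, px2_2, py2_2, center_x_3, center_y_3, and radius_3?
px0_1 = 22; py0_1 = 74; px1_1 = 52; py1_1 = 124; px2_2 = 190; py2_2 = 162; center_x_3 = 92; center_y_3 = 260; radius_3 = 38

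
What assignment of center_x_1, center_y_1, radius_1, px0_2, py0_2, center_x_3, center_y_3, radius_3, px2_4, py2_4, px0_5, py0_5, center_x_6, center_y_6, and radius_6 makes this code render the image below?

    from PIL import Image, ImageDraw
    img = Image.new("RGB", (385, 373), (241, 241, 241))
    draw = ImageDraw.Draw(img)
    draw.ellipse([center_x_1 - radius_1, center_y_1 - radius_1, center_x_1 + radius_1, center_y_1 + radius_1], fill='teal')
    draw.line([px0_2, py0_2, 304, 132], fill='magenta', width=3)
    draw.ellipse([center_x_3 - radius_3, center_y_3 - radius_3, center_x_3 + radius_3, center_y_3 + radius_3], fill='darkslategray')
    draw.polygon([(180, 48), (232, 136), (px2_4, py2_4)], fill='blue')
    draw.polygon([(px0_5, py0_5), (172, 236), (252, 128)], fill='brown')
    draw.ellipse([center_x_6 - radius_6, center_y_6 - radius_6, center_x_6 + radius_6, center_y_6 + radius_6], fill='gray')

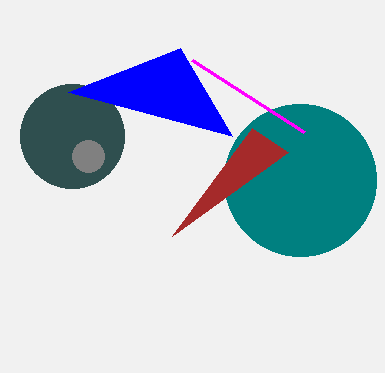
center_x_1 = 300; center_y_1 = 180; radius_1 = 76; px0_2 = 192; py0_2 = 60; center_x_3 = 72; center_y_3 = 136; radius_3 = 52; px2_4 = 68; py2_4 = 92; px0_5 = 288; py0_5 = 152; center_x_6 = 88; center_y_6 = 156; radius_6 = 16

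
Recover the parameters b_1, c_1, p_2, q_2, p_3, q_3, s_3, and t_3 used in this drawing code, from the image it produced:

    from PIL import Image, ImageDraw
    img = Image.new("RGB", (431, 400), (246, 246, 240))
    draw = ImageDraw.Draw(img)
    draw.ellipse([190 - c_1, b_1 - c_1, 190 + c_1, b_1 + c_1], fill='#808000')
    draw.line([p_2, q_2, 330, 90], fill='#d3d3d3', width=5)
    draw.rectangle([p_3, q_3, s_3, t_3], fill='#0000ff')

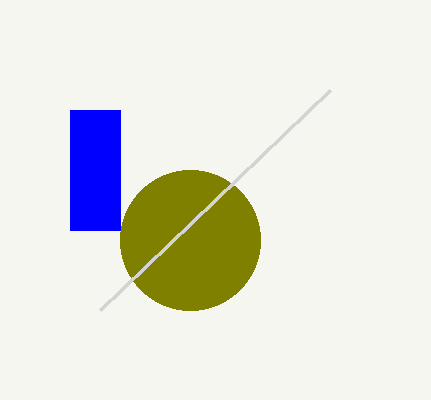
b_1 = 240
c_1 = 70
p_2 = 100
q_2 = 310
p_3 = 70
q_3 = 110
s_3 = 120
t_3 = 230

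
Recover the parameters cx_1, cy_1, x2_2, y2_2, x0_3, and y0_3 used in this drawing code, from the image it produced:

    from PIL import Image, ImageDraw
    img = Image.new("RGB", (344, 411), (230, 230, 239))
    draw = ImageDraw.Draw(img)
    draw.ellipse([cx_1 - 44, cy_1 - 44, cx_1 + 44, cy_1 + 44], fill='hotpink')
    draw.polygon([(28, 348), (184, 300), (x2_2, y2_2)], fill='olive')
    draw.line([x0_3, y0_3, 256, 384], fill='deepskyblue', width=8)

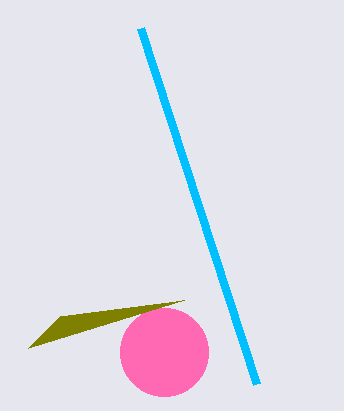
cx_1 = 164
cy_1 = 352
x2_2 = 60
y2_2 = 316
x0_3 = 140
y0_3 = 28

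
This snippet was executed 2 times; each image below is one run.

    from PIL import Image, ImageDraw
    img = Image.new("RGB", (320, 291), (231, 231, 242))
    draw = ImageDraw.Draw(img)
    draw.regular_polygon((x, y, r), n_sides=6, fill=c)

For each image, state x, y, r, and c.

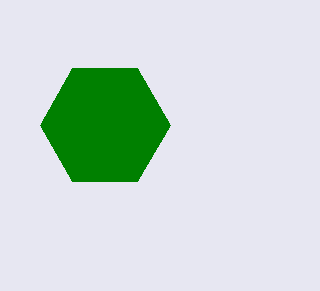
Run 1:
x = 105
y = 125
r = 65
c = 'green'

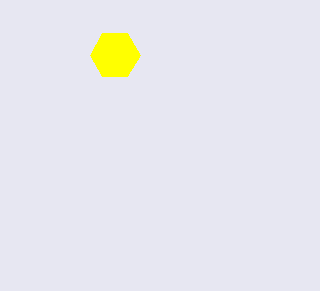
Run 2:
x = 115
y = 55
r = 25
c = 'yellow'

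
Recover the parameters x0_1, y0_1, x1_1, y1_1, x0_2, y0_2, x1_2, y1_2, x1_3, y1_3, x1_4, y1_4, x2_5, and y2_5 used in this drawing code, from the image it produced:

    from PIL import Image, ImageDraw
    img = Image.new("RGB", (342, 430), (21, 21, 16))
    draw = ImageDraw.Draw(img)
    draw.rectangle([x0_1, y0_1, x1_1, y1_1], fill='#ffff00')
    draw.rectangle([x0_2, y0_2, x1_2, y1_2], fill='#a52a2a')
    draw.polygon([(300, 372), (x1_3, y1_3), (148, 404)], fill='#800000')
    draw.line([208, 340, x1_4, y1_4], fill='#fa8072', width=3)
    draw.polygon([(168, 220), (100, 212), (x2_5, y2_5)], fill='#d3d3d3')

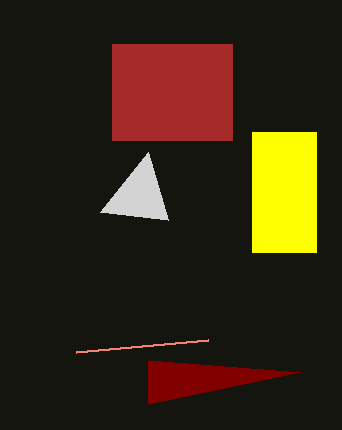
x0_1 = 252, y0_1 = 132, x1_1 = 316, y1_1 = 252, x0_2 = 112, y0_2 = 44, x1_2 = 232, y1_2 = 140, x1_3 = 148, y1_3 = 360, x1_4 = 76, y1_4 = 352, x2_5 = 148, y2_5 = 152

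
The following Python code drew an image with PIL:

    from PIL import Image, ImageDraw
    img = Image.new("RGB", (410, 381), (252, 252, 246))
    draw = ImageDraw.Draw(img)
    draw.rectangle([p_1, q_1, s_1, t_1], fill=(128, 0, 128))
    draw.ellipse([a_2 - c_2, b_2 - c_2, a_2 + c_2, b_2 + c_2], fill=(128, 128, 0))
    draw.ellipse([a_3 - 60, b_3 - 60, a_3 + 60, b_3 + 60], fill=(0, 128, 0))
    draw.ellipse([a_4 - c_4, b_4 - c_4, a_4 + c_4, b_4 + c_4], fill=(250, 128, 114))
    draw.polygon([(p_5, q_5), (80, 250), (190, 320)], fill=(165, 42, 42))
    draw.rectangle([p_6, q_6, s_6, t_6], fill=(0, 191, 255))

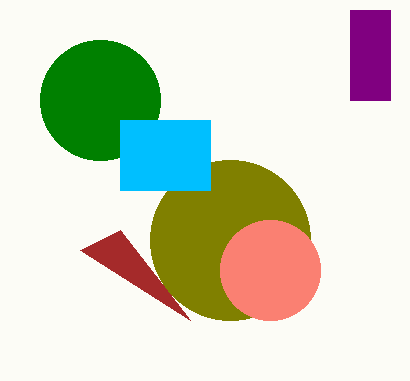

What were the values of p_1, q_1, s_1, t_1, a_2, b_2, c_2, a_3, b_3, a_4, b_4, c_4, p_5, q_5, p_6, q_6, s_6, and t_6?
p_1 = 350, q_1 = 10, s_1 = 390, t_1 = 100, a_2 = 230, b_2 = 240, c_2 = 80, a_3 = 100, b_3 = 100, a_4 = 270, b_4 = 270, c_4 = 50, p_5 = 120, q_5 = 230, p_6 = 120, q_6 = 120, s_6 = 210, t_6 = 190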